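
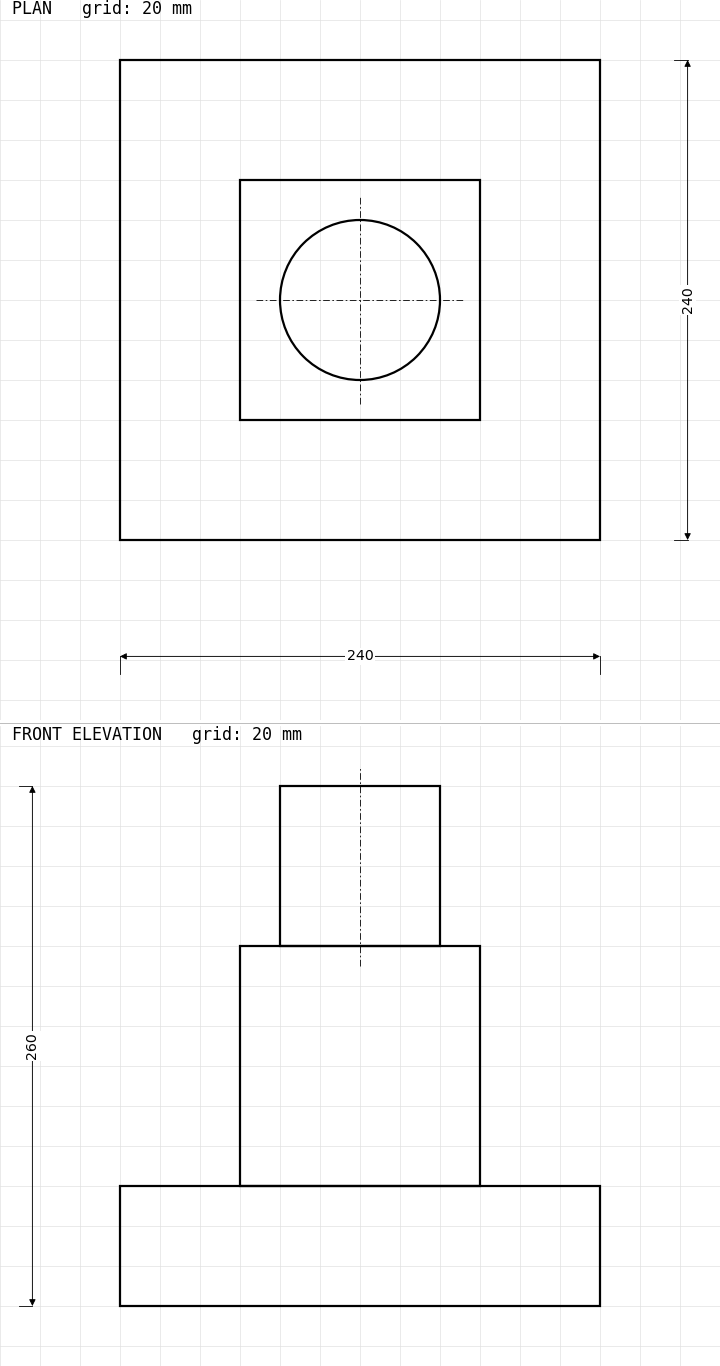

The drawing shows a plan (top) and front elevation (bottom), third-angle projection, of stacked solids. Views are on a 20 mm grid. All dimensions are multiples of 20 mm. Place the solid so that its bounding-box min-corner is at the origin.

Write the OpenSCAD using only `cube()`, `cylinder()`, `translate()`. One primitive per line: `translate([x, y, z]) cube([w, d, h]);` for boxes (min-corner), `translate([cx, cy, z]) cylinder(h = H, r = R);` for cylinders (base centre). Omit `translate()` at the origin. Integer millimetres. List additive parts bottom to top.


cube([240, 240, 60]);
translate([60, 60, 60]) cube([120, 120, 120]);
translate([120, 120, 180]) cylinder(h = 80, r = 40);


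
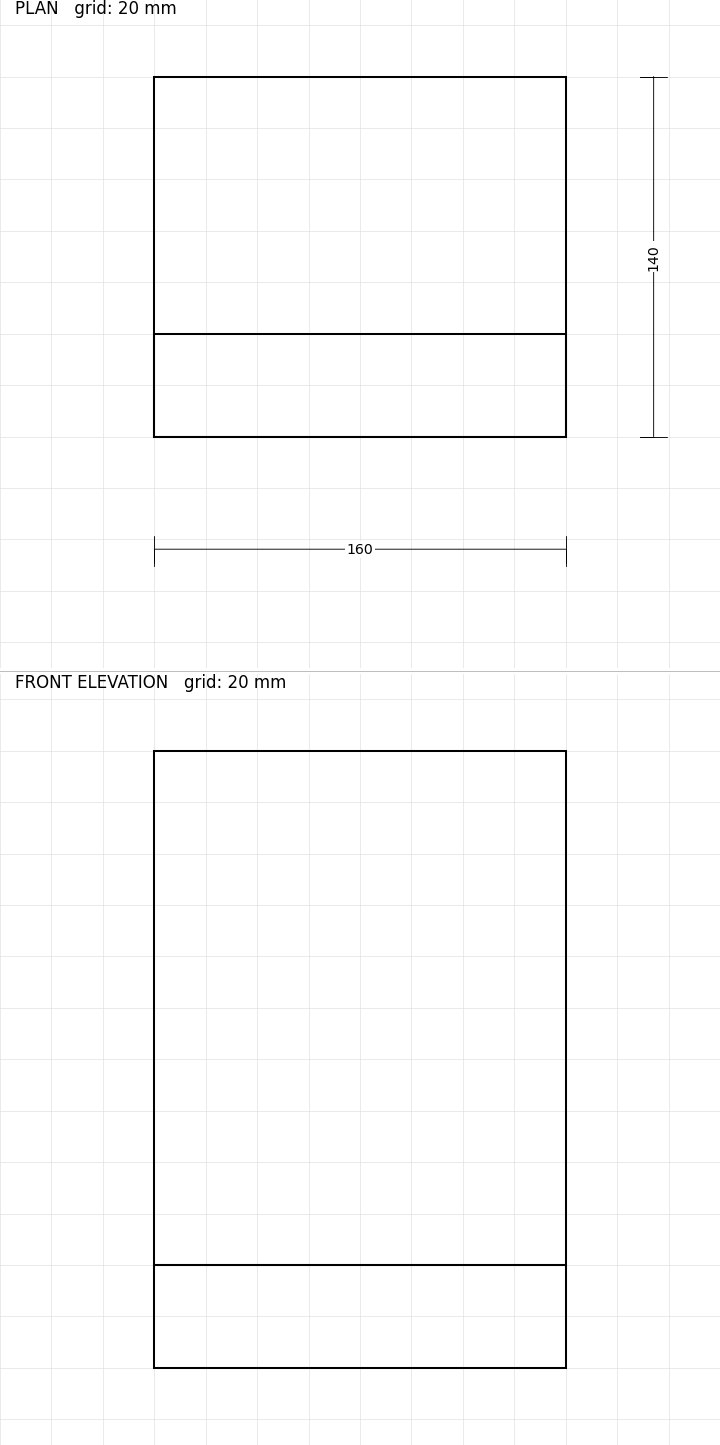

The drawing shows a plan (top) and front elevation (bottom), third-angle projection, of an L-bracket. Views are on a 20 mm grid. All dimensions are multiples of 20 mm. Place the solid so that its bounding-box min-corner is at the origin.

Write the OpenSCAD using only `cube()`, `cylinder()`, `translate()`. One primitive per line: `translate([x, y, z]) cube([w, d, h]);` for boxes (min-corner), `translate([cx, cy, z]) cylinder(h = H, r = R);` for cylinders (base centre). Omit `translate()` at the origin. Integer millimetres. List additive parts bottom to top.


cube([160, 140, 40]);
translate([0, 0, 40]) cube([160, 40, 200]);


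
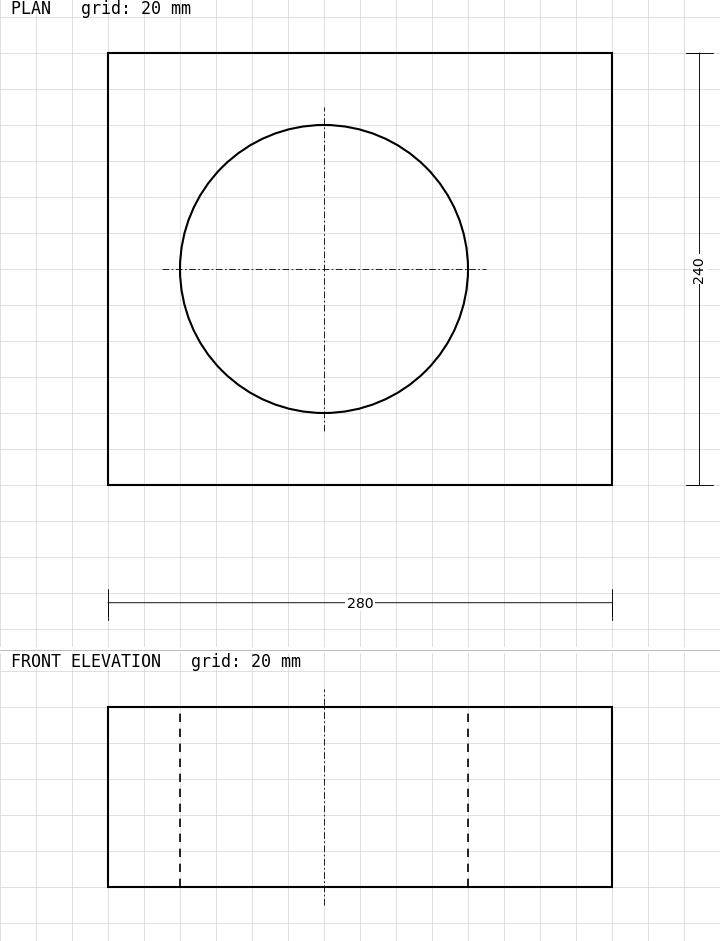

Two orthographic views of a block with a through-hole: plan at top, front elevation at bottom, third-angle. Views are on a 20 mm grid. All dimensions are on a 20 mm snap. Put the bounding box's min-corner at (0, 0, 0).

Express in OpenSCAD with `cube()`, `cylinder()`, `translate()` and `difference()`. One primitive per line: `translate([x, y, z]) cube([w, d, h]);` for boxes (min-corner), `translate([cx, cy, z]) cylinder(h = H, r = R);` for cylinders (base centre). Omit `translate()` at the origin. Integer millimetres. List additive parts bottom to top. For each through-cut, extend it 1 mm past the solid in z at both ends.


difference() {
  cube([280, 240, 100]);
  translate([120, 120, -1]) cylinder(h = 102, r = 80);
}


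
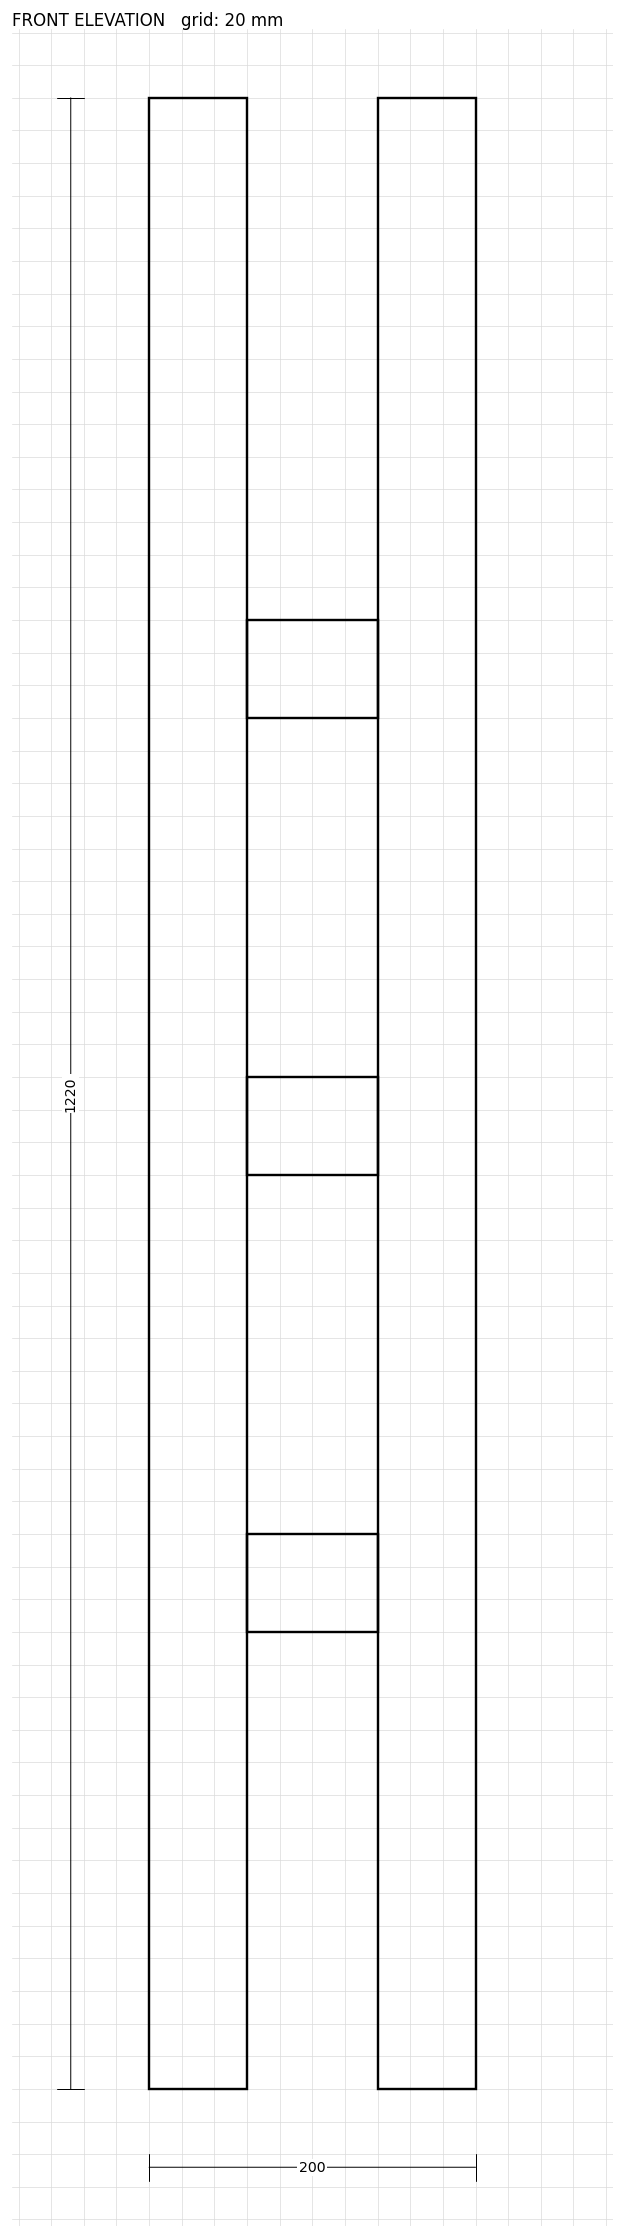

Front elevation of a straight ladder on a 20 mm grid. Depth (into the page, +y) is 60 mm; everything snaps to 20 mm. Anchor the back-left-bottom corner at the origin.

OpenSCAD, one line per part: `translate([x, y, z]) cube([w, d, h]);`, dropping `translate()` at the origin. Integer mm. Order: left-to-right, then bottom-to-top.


cube([60, 60, 1220]);
translate([60, 0, 280]) cube([80, 60, 60]);
translate([60, 0, 560]) cube([80, 60, 60]);
translate([60, 0, 840]) cube([80, 60, 60]);
translate([140, 0, 0]) cube([60, 60, 1220]);


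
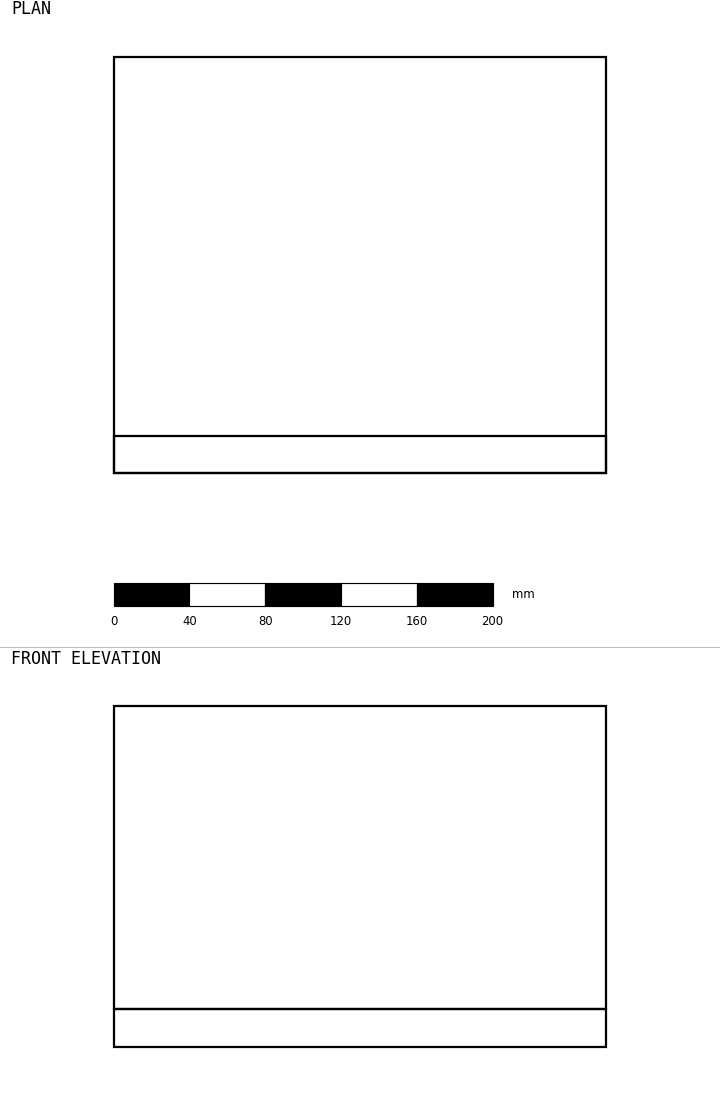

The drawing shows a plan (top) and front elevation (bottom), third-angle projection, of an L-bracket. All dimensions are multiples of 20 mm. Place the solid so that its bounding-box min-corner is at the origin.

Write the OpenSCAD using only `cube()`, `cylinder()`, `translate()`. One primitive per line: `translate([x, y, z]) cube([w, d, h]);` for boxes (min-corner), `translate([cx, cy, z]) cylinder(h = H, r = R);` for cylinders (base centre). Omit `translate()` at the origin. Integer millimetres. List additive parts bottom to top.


cube([260, 220, 20]);
translate([0, 0, 20]) cube([260, 20, 160]);


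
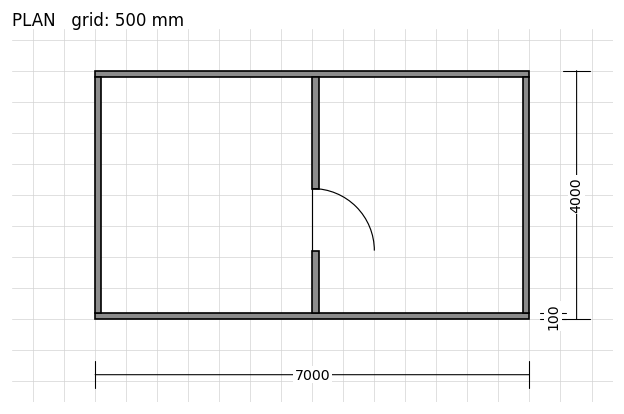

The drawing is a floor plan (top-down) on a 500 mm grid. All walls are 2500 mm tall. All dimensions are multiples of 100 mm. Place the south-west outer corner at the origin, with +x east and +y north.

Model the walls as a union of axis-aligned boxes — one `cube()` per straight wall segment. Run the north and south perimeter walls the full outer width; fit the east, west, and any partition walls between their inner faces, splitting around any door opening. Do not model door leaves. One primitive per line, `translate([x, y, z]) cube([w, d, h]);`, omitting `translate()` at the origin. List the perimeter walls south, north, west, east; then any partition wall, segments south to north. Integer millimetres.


cube([7000, 100, 2500]);
translate([0, 3900, 0]) cube([7000, 100, 2500]);
translate([0, 100, 0]) cube([100, 3800, 2500]);
translate([6900, 100, 0]) cube([100, 3800, 2500]);
translate([3500, 100, 0]) cube([100, 1000, 2500]);
translate([3500, 2100, 0]) cube([100, 1800, 2500]);


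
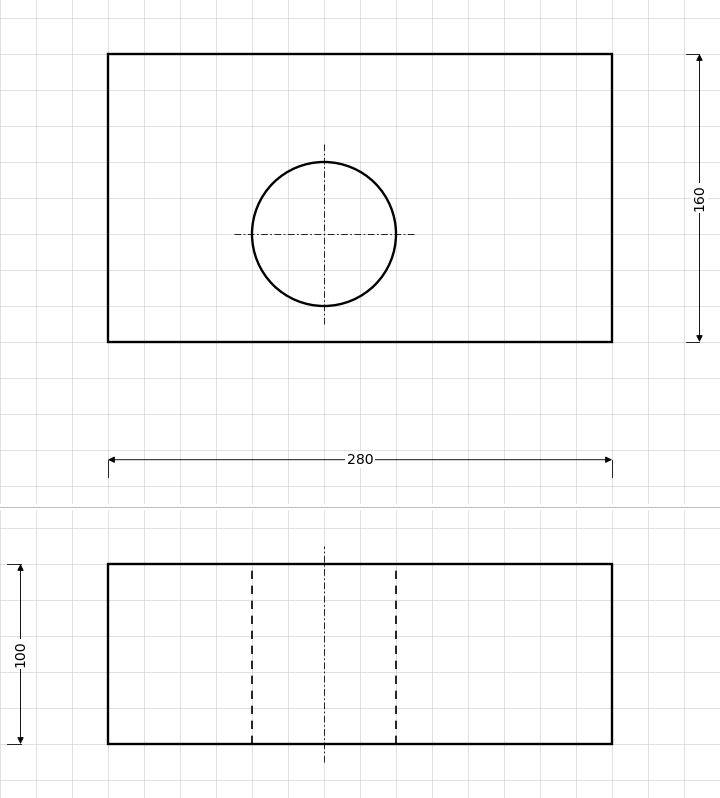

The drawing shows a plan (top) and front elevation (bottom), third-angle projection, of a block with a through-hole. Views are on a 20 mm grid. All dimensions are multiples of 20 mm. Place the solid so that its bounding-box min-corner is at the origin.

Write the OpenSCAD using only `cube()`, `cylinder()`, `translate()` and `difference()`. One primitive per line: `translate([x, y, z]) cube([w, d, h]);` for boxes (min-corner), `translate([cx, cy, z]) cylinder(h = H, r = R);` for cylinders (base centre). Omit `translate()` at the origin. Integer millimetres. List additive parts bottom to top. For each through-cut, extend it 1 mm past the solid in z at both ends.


difference() {
  cube([280, 160, 100]);
  translate([120, 60, -1]) cylinder(h = 102, r = 40);
}


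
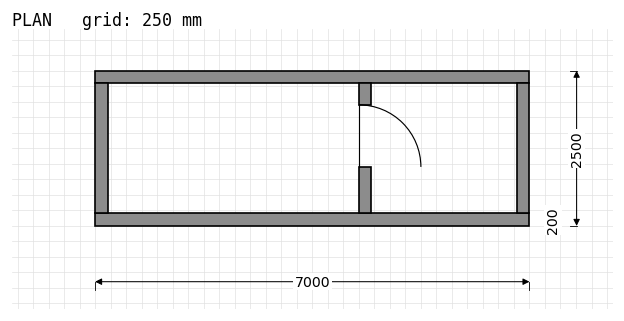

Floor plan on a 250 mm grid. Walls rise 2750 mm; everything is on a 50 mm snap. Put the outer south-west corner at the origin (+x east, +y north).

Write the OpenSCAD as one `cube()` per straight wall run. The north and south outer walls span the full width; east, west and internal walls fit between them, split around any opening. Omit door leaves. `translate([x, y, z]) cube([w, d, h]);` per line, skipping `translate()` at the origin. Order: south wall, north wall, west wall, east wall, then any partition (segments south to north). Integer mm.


cube([7000, 200, 2750]);
translate([0, 2300, 0]) cube([7000, 200, 2750]);
translate([0, 200, 0]) cube([200, 2100, 2750]);
translate([6800, 200, 0]) cube([200, 2100, 2750]);
translate([4250, 200, 0]) cube([200, 750, 2750]);
translate([4250, 1950, 0]) cube([200, 350, 2750]);


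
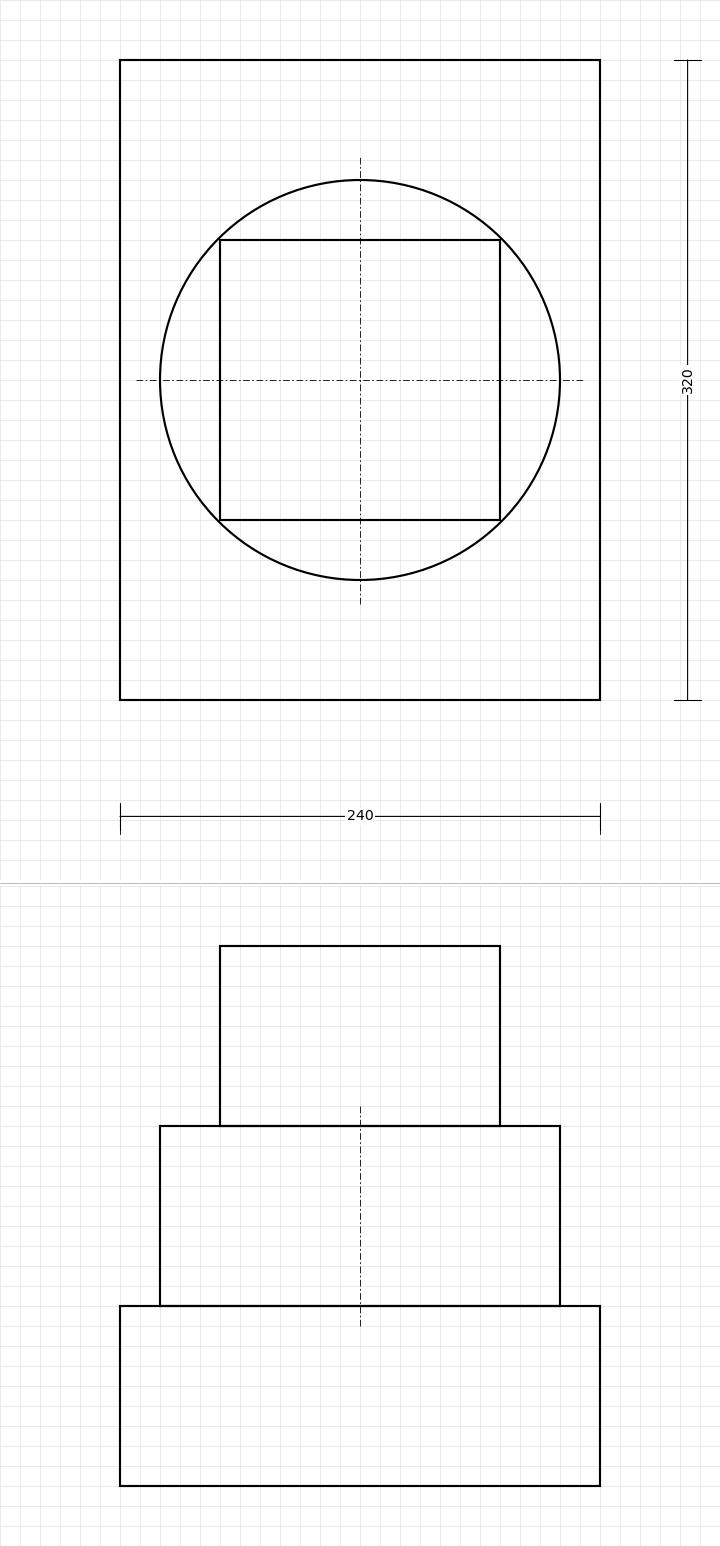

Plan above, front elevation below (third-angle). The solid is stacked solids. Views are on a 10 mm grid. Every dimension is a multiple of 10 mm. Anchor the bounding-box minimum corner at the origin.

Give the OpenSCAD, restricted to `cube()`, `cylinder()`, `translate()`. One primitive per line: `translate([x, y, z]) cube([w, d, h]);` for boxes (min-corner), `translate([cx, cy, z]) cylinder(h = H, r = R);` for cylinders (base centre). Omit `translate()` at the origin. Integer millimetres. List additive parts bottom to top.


cube([240, 320, 90]);
translate([120, 160, 90]) cylinder(h = 90, r = 100);
translate([50, 90, 180]) cube([140, 140, 90]);


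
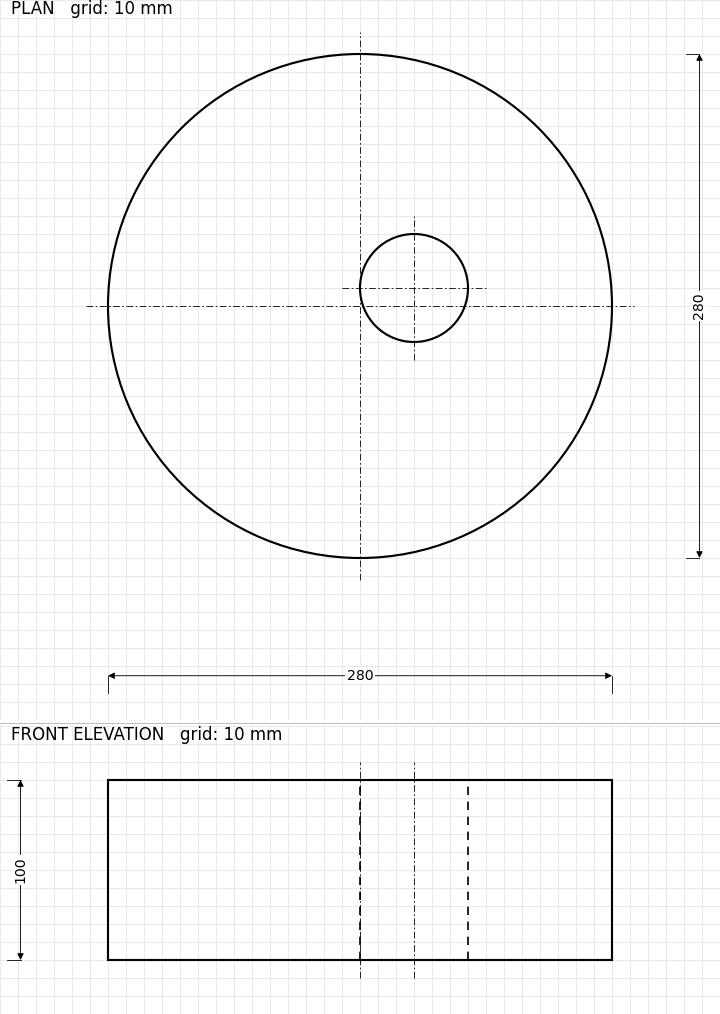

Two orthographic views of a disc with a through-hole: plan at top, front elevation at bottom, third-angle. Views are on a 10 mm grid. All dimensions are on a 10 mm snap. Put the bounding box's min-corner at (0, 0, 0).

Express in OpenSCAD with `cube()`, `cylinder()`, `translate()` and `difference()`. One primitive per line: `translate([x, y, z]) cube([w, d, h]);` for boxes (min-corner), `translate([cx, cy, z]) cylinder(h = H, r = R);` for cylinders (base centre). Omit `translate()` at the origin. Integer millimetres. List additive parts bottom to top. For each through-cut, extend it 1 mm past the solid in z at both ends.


difference() {
  translate([140, 140, 0]) cylinder(h = 100, r = 140);
  translate([170, 150, -1]) cylinder(h = 102, r = 30);
}


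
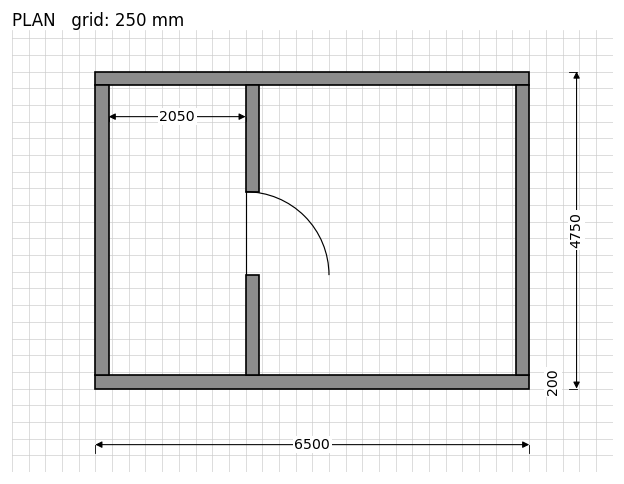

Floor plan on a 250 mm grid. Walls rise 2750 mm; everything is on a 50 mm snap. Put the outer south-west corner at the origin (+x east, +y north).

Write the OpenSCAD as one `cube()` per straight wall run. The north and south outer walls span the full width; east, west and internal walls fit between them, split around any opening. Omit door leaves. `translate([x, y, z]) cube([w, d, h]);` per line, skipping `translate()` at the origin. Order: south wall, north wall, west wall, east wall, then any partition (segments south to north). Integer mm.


cube([6500, 200, 2750]);
translate([0, 4550, 0]) cube([6500, 200, 2750]);
translate([0, 200, 0]) cube([200, 4350, 2750]);
translate([6300, 200, 0]) cube([200, 4350, 2750]);
translate([2250, 200, 0]) cube([200, 1500, 2750]);
translate([2250, 2950, 0]) cube([200, 1600, 2750]);


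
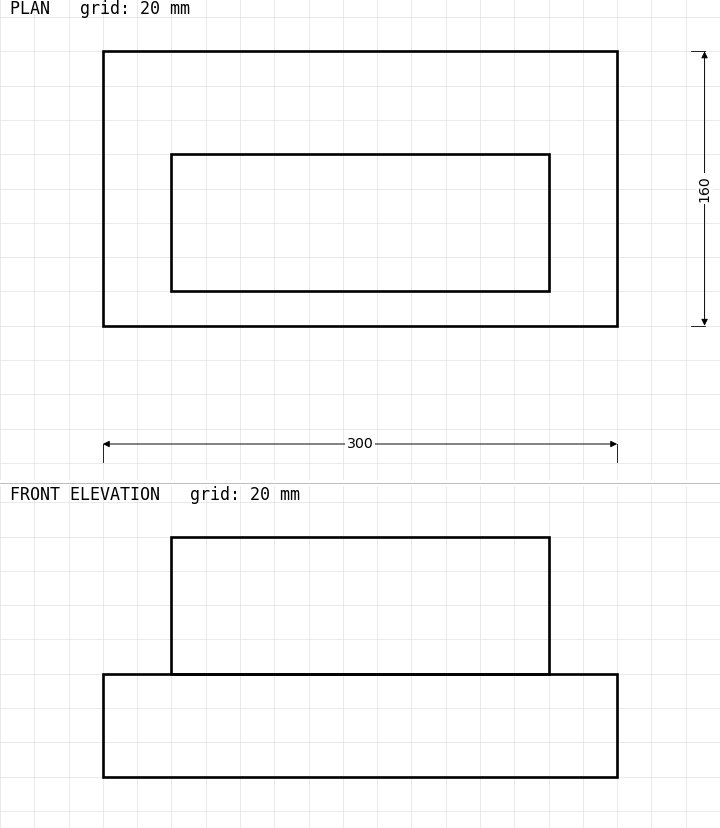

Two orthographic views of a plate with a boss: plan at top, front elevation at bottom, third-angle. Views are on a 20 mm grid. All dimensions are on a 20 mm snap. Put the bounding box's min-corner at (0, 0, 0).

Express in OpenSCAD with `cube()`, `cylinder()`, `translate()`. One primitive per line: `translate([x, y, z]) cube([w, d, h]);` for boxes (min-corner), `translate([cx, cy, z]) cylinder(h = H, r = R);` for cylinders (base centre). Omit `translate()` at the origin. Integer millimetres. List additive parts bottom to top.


cube([300, 160, 60]);
translate([40, 20, 60]) cube([220, 80, 80]);


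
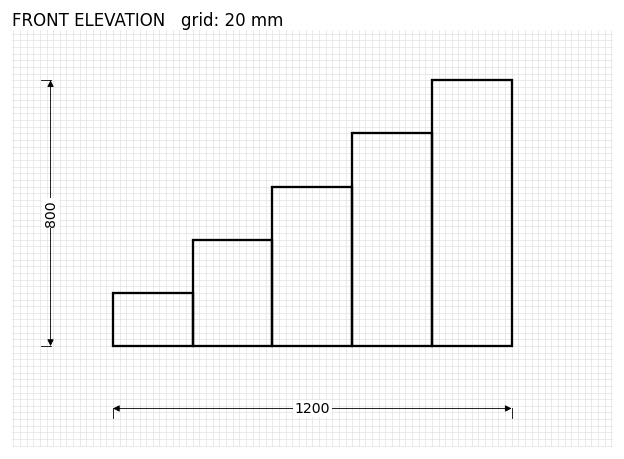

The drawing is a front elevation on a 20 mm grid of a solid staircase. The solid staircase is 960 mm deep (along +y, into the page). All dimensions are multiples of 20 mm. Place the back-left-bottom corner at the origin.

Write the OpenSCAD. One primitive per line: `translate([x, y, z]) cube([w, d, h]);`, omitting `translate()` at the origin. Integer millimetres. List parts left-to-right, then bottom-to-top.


cube([240, 960, 160]);
translate([240, 0, 0]) cube([240, 960, 320]);
translate([480, 0, 0]) cube([240, 960, 480]);
translate([720, 0, 0]) cube([240, 960, 640]);
translate([960, 0, 0]) cube([240, 960, 800]);


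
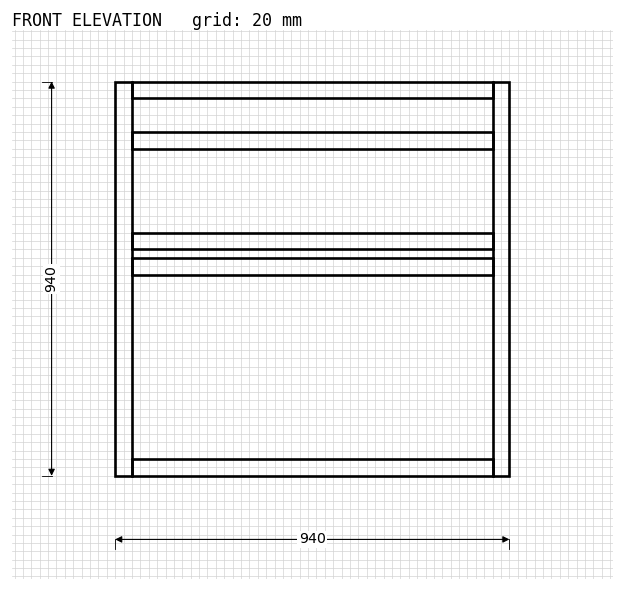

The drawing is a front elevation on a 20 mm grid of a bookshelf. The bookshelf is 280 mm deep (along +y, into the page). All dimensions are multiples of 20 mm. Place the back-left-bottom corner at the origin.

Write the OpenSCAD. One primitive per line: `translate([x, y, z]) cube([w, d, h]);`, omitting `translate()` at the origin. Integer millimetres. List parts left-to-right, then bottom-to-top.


cube([40, 280, 940]);
translate([40, 0, 0]) cube([860, 280, 40]);
translate([40, 0, 480]) cube([860, 280, 40]);
translate([40, 0, 540]) cube([860, 280, 40]);
translate([40, 0, 780]) cube([860, 280, 40]);
translate([40, 0, 900]) cube([860, 280, 40]);
translate([900, 0, 0]) cube([40, 280, 940]);


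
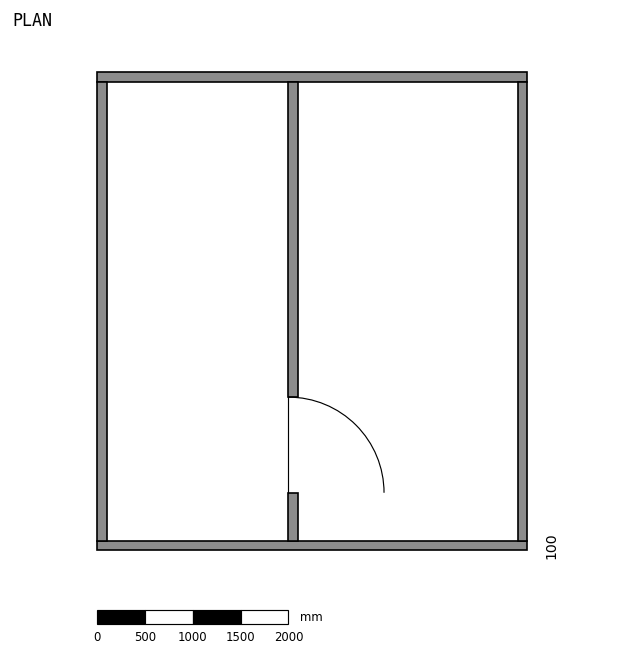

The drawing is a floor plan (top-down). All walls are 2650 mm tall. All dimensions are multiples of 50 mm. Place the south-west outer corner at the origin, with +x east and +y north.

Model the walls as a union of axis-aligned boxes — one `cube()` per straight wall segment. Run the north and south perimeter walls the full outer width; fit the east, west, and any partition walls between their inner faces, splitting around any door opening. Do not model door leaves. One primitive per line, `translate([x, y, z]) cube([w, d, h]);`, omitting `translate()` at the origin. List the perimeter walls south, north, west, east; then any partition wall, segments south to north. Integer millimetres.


cube([4500, 100, 2650]);
translate([0, 4900, 0]) cube([4500, 100, 2650]);
translate([0, 100, 0]) cube([100, 4800, 2650]);
translate([4400, 100, 0]) cube([100, 4800, 2650]);
translate([2000, 100, 0]) cube([100, 500, 2650]);
translate([2000, 1600, 0]) cube([100, 3300, 2650]);


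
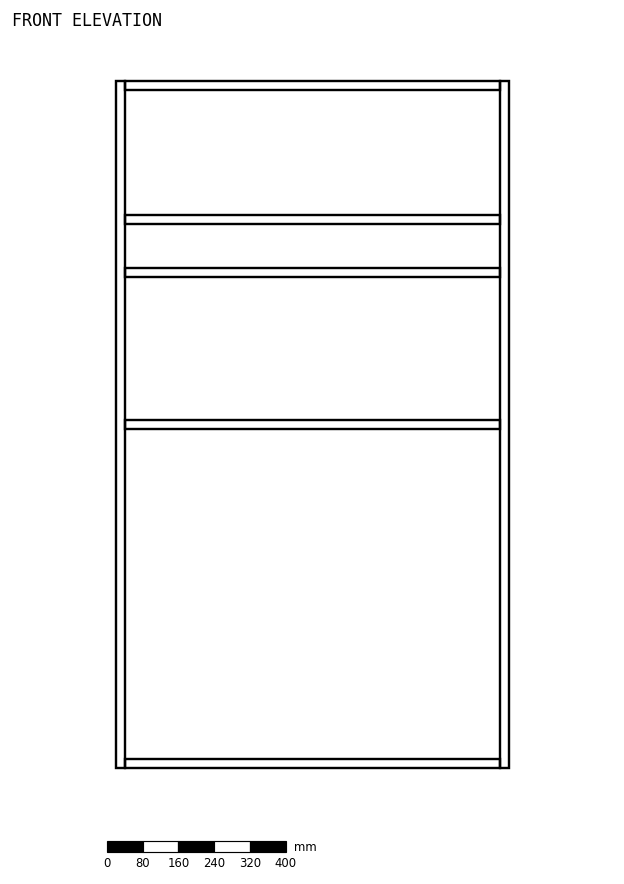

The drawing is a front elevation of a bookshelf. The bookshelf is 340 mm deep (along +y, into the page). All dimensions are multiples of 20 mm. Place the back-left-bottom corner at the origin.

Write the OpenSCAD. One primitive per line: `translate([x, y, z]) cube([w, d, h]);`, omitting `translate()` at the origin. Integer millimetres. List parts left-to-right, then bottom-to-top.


cube([20, 340, 1540]);
translate([20, 0, 0]) cube([840, 340, 20]);
translate([20, 0, 760]) cube([840, 340, 20]);
translate([20, 0, 1100]) cube([840, 340, 20]);
translate([20, 0, 1220]) cube([840, 340, 20]);
translate([20, 0, 1520]) cube([840, 340, 20]);
translate([860, 0, 0]) cube([20, 340, 1540]);


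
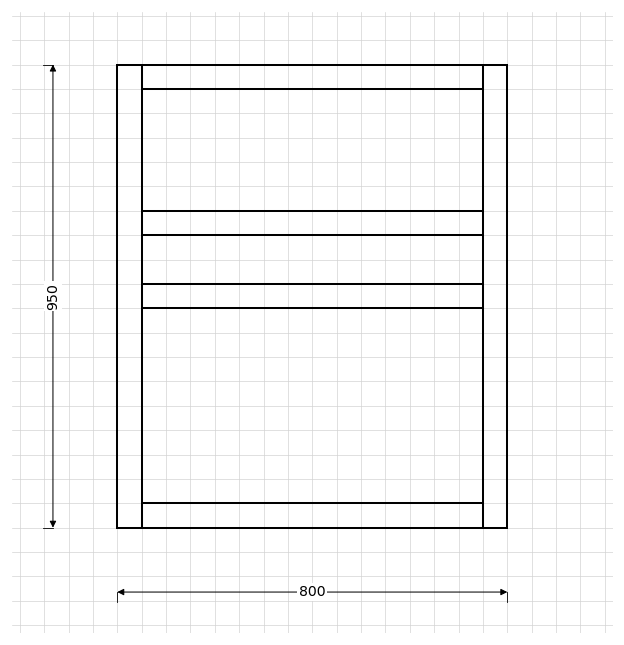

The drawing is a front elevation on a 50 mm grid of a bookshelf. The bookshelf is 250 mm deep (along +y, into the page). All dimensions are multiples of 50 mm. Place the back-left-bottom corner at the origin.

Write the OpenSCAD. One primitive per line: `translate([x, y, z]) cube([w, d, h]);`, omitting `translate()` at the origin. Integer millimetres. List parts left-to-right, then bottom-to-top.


cube([50, 250, 950]);
translate([50, 0, 0]) cube([700, 250, 50]);
translate([50, 0, 450]) cube([700, 250, 50]);
translate([50, 0, 600]) cube([700, 250, 50]);
translate([50, 0, 900]) cube([700, 250, 50]);
translate([750, 0, 0]) cube([50, 250, 950]);


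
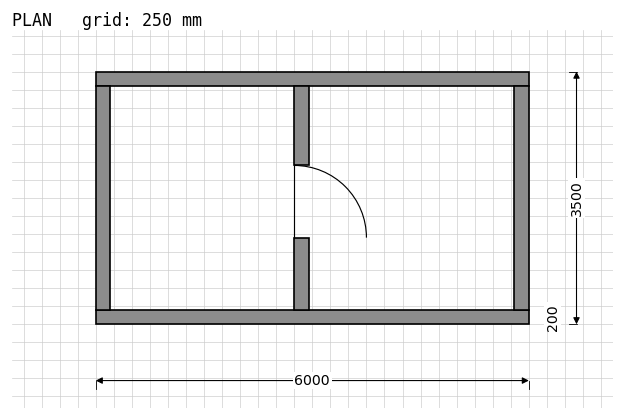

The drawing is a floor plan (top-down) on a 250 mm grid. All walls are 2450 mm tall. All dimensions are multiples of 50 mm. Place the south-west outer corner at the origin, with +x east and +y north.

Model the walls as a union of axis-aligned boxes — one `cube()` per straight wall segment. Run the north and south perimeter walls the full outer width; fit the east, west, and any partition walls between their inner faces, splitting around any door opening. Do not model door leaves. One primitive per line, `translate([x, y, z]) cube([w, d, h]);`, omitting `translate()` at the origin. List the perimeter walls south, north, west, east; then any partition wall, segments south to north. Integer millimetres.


cube([6000, 200, 2450]);
translate([0, 3300, 0]) cube([6000, 200, 2450]);
translate([0, 200, 0]) cube([200, 3100, 2450]);
translate([5800, 200, 0]) cube([200, 3100, 2450]);
translate([2750, 200, 0]) cube([200, 1000, 2450]);
translate([2750, 2200, 0]) cube([200, 1100, 2450]);


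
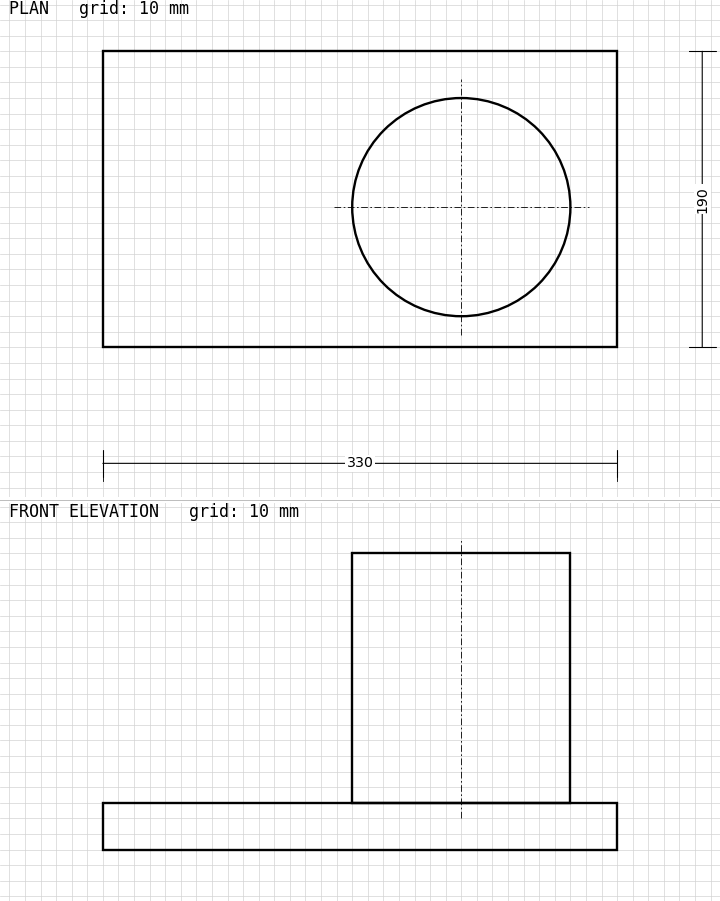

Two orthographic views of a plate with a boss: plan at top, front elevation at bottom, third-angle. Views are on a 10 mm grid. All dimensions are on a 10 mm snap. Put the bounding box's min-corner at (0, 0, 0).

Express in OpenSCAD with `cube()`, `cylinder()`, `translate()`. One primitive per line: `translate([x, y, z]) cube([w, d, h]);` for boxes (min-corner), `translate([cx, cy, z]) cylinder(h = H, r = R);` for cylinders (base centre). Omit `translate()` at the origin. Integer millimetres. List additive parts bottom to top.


cube([330, 190, 30]);
translate([230, 90, 30]) cylinder(h = 160, r = 70);


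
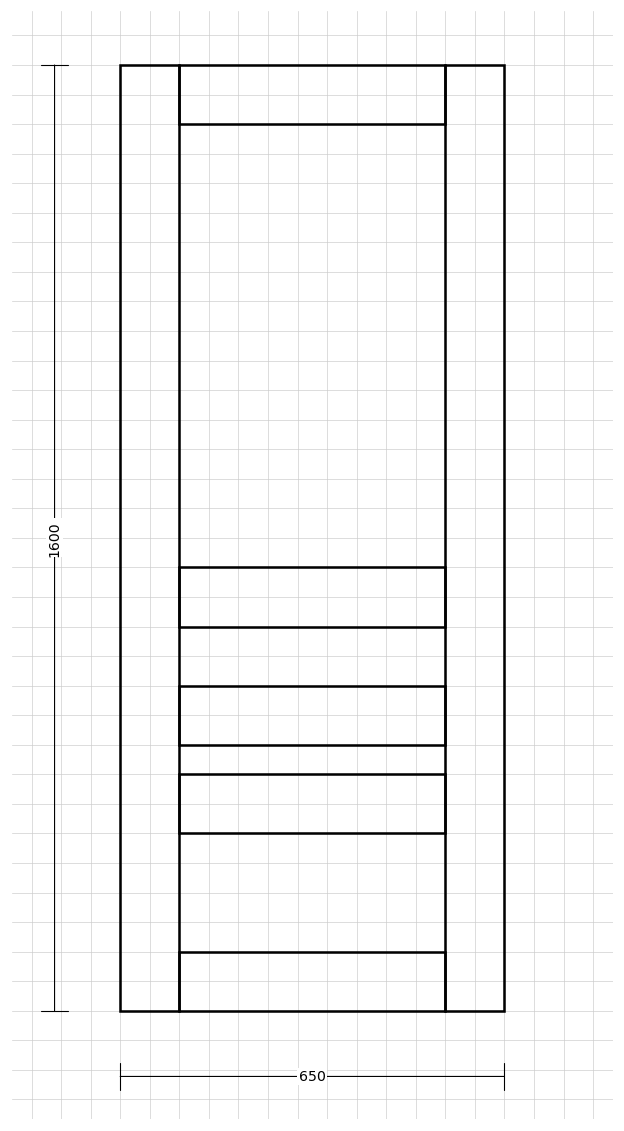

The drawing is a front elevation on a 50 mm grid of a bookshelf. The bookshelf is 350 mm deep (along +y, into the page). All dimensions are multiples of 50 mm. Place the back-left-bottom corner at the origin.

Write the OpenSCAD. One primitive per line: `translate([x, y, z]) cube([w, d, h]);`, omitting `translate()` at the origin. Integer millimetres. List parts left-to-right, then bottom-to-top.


cube([100, 350, 1600]);
translate([100, 0, 0]) cube([450, 350, 100]);
translate([100, 0, 300]) cube([450, 350, 100]);
translate([100, 0, 450]) cube([450, 350, 100]);
translate([100, 0, 650]) cube([450, 350, 100]);
translate([100, 0, 1500]) cube([450, 350, 100]);
translate([550, 0, 0]) cube([100, 350, 1600]);


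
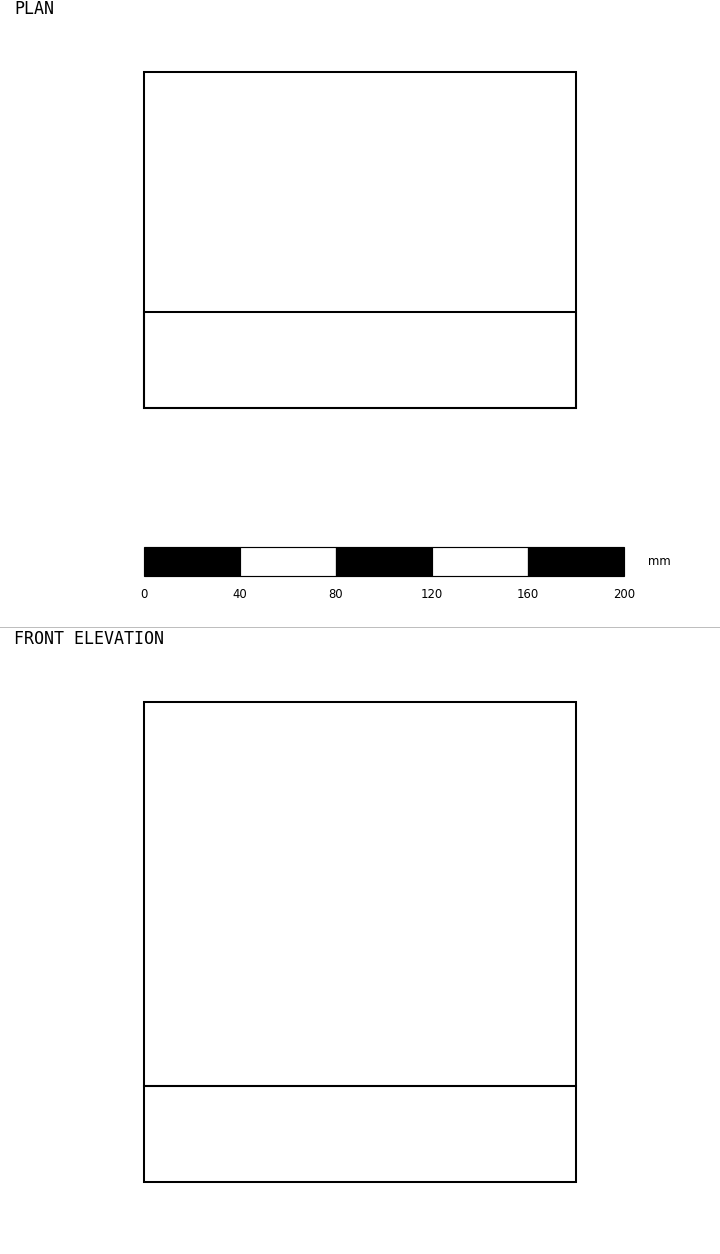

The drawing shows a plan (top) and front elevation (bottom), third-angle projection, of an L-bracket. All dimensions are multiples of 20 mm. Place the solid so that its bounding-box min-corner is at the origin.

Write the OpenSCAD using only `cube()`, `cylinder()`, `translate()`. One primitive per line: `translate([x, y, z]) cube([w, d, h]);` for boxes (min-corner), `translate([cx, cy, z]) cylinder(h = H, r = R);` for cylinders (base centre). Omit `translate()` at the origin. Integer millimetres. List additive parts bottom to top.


cube([180, 140, 40]);
translate([0, 0, 40]) cube([180, 40, 160]);


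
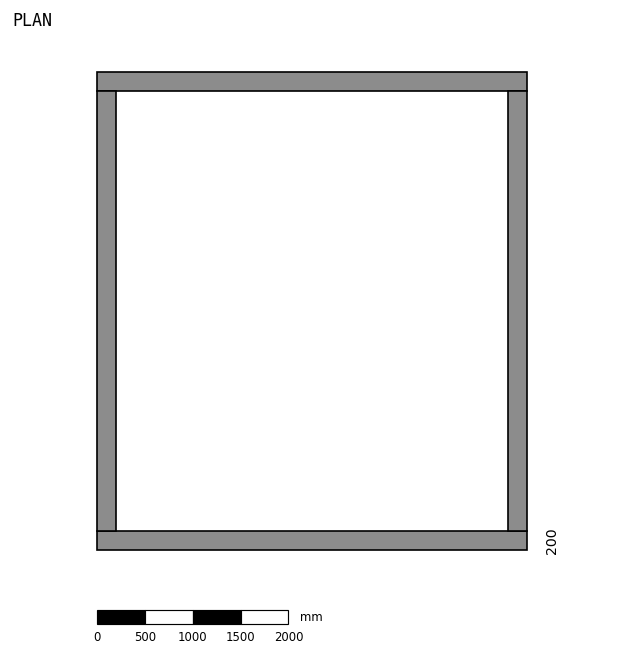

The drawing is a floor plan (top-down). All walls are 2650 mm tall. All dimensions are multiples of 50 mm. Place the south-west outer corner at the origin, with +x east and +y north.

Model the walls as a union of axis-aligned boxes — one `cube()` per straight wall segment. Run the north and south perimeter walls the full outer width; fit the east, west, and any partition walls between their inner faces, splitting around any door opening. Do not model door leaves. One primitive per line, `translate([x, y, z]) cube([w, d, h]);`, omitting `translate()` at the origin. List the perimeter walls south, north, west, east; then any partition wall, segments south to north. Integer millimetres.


cube([4500, 200, 2650]);
translate([0, 4800, 0]) cube([4500, 200, 2650]);
translate([0, 200, 0]) cube([200, 4600, 2650]);
translate([4300, 200, 0]) cube([200, 4600, 2650]);


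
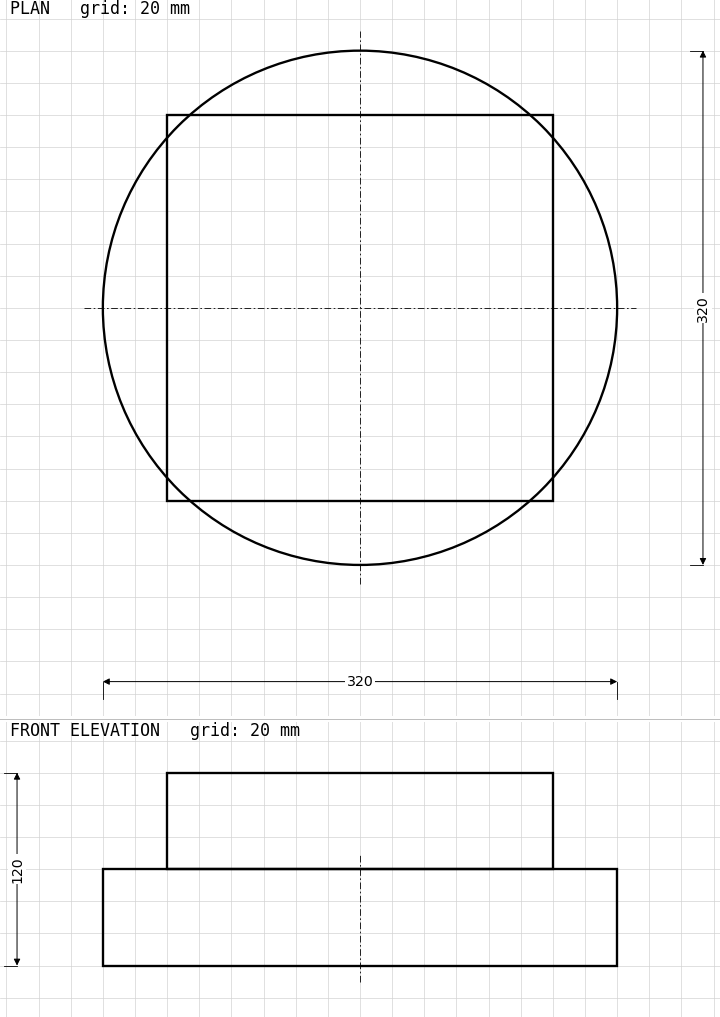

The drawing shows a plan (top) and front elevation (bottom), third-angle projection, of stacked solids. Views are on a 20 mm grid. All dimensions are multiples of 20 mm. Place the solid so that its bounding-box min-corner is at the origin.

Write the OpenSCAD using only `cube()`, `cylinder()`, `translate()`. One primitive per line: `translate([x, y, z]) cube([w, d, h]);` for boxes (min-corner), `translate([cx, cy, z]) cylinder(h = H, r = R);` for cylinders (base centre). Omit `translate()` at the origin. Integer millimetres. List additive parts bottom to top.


translate([160, 160, 0]) cylinder(h = 60, r = 160);
translate([40, 40, 60]) cube([240, 240, 60]);


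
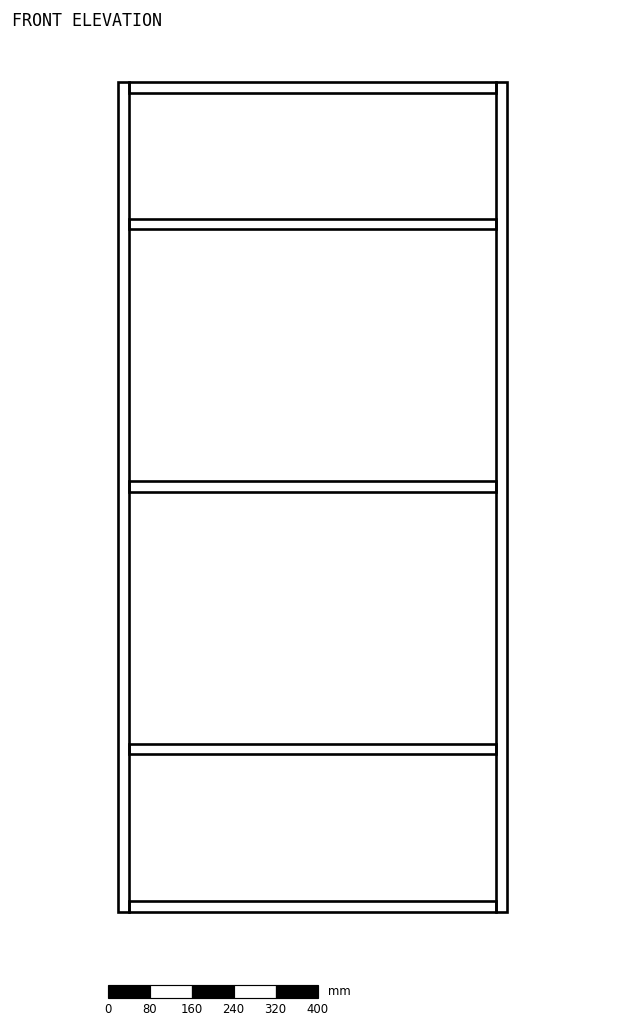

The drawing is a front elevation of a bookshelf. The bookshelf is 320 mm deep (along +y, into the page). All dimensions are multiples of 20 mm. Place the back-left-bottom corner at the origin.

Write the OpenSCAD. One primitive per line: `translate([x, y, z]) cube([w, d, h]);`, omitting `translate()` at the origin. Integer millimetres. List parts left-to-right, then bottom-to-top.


cube([20, 320, 1580]);
translate([20, 0, 0]) cube([700, 320, 20]);
translate([20, 0, 300]) cube([700, 320, 20]);
translate([20, 0, 800]) cube([700, 320, 20]);
translate([20, 0, 1300]) cube([700, 320, 20]);
translate([20, 0, 1560]) cube([700, 320, 20]);
translate([720, 0, 0]) cube([20, 320, 1580]);


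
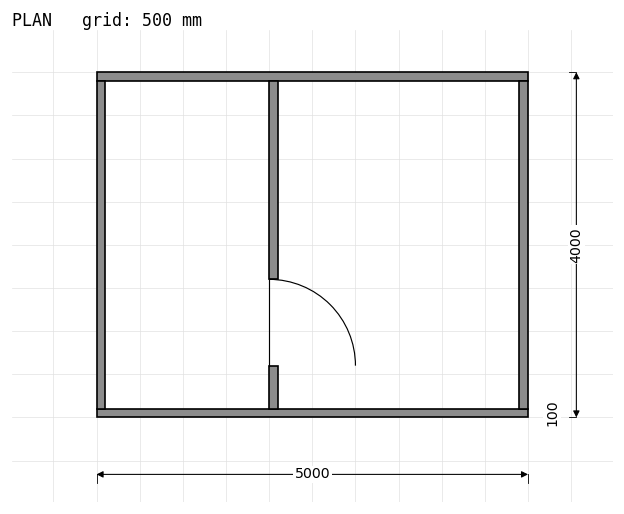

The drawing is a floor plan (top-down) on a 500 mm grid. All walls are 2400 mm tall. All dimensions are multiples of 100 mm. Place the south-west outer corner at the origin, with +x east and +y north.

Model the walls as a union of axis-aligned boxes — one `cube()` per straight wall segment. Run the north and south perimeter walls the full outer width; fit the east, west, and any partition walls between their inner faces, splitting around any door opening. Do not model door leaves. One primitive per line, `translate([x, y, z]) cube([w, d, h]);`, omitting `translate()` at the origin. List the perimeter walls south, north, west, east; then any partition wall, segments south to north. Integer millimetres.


cube([5000, 100, 2400]);
translate([0, 3900, 0]) cube([5000, 100, 2400]);
translate([0, 100, 0]) cube([100, 3800, 2400]);
translate([4900, 100, 0]) cube([100, 3800, 2400]);
translate([2000, 100, 0]) cube([100, 500, 2400]);
translate([2000, 1600, 0]) cube([100, 2300, 2400]);


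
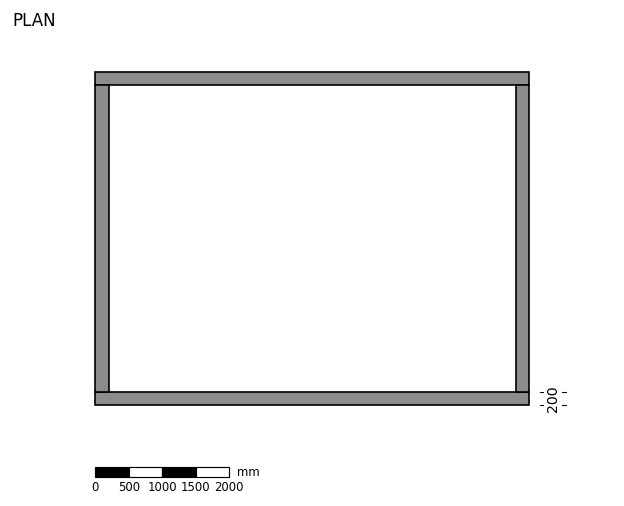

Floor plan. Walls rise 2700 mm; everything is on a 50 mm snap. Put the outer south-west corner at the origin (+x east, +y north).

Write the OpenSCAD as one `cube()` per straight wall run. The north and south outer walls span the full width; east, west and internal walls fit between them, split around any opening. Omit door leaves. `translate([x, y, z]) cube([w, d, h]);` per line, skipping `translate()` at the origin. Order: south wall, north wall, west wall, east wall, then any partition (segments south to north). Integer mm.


cube([6500, 200, 2700]);
translate([0, 4800, 0]) cube([6500, 200, 2700]);
translate([0, 200, 0]) cube([200, 4600, 2700]);
translate([6300, 200, 0]) cube([200, 4600, 2700]);


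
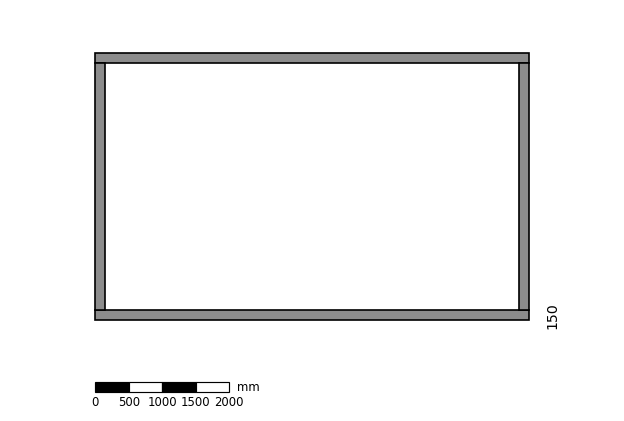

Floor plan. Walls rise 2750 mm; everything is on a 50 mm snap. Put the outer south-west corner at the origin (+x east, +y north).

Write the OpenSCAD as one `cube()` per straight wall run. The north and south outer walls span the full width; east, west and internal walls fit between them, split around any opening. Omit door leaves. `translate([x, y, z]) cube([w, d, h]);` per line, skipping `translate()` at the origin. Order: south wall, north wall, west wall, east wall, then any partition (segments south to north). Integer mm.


cube([6500, 150, 2750]);
translate([0, 3850, 0]) cube([6500, 150, 2750]);
translate([0, 150, 0]) cube([150, 3700, 2750]);
translate([6350, 150, 0]) cube([150, 3700, 2750]);


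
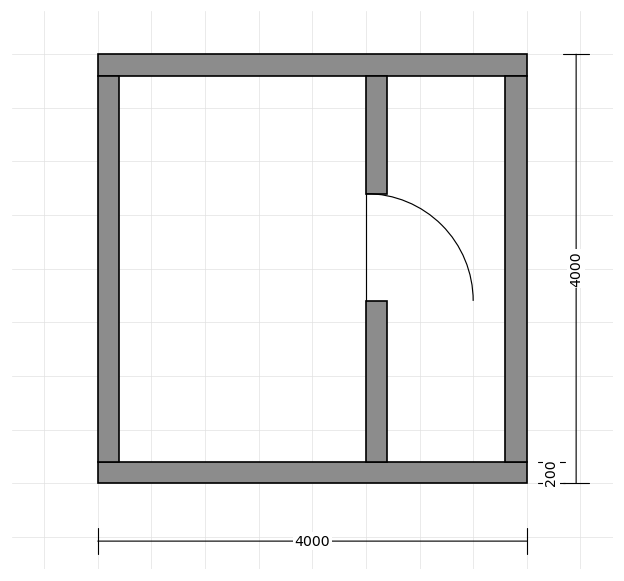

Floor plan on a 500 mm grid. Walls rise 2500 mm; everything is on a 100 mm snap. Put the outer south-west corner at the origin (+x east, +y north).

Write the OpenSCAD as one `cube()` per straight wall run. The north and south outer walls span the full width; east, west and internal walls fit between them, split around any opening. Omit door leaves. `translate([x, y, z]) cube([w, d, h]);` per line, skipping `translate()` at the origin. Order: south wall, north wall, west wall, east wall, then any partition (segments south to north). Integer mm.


cube([4000, 200, 2500]);
translate([0, 3800, 0]) cube([4000, 200, 2500]);
translate([0, 200, 0]) cube([200, 3600, 2500]);
translate([3800, 200, 0]) cube([200, 3600, 2500]);
translate([2500, 200, 0]) cube([200, 1500, 2500]);
translate([2500, 2700, 0]) cube([200, 1100, 2500]);


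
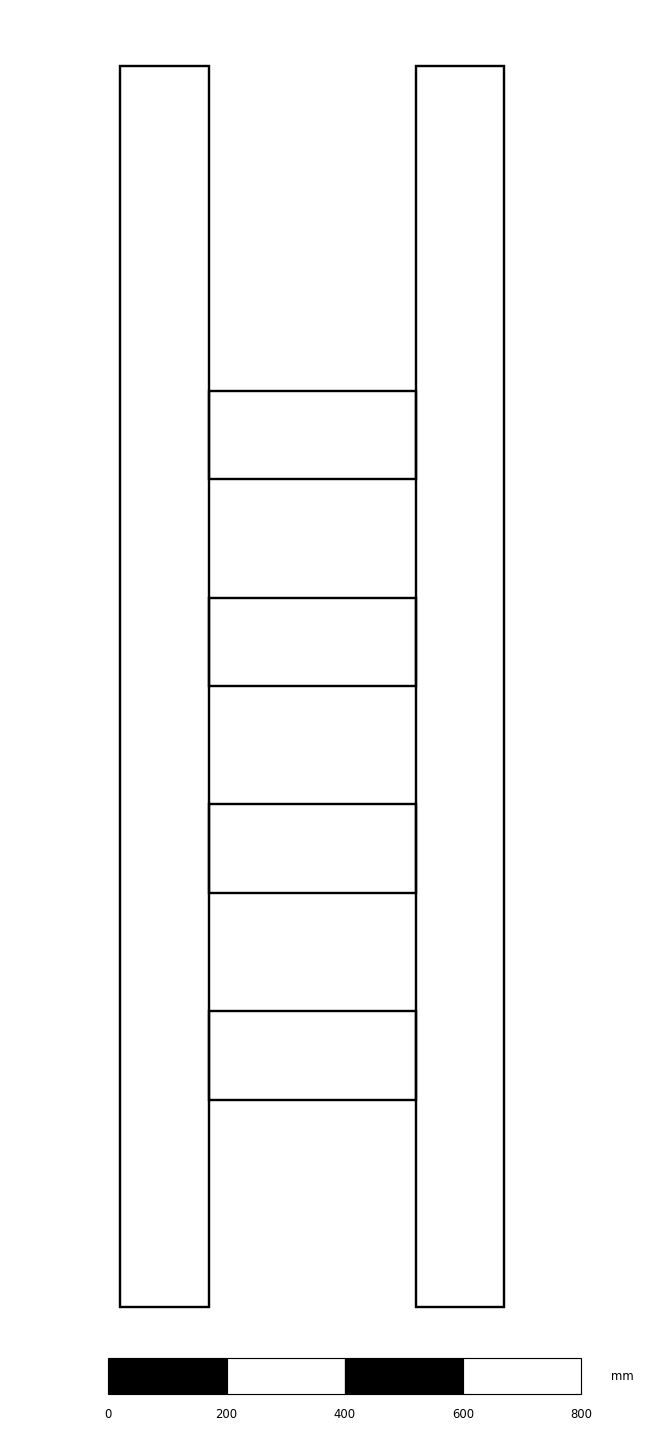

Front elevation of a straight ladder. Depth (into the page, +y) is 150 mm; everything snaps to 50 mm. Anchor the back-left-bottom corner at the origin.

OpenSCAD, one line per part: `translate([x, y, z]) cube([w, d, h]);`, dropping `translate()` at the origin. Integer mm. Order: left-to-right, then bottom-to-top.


cube([150, 150, 2100]);
translate([150, 0, 350]) cube([350, 150, 150]);
translate([150, 0, 700]) cube([350, 150, 150]);
translate([150, 0, 1050]) cube([350, 150, 150]);
translate([150, 0, 1400]) cube([350, 150, 150]);
translate([500, 0, 0]) cube([150, 150, 2100]);


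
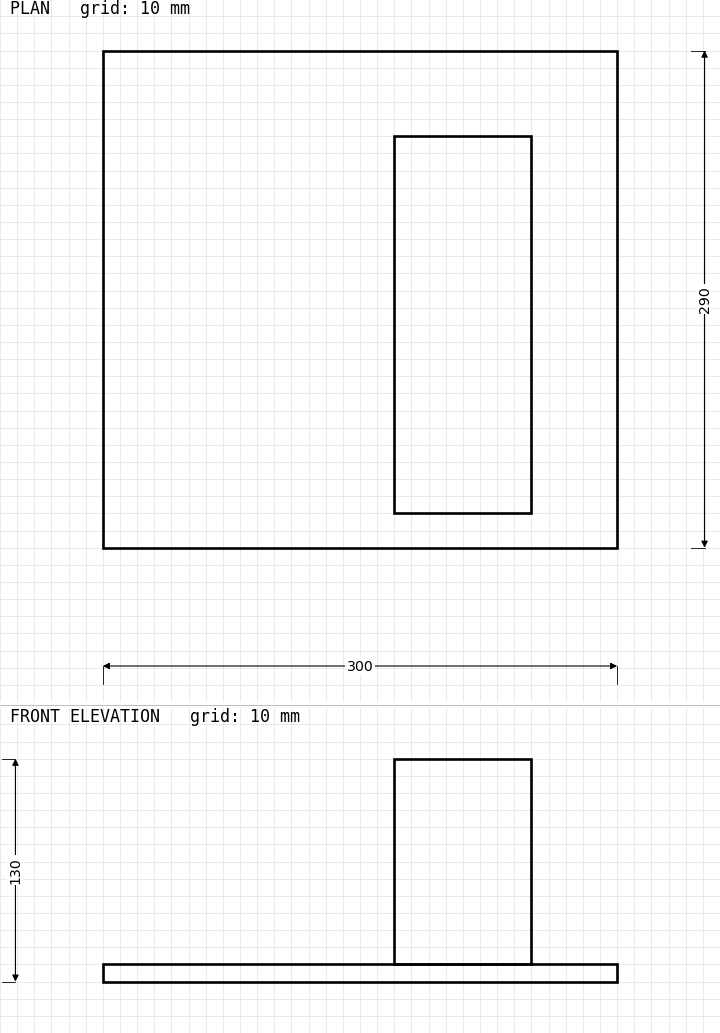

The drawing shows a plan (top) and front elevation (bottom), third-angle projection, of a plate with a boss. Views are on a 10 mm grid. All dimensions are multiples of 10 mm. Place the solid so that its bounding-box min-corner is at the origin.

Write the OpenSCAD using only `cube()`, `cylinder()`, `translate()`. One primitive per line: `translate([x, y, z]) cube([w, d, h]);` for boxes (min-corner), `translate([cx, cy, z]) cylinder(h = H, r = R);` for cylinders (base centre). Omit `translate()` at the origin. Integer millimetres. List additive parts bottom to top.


cube([300, 290, 10]);
translate([170, 20, 10]) cube([80, 220, 120]);


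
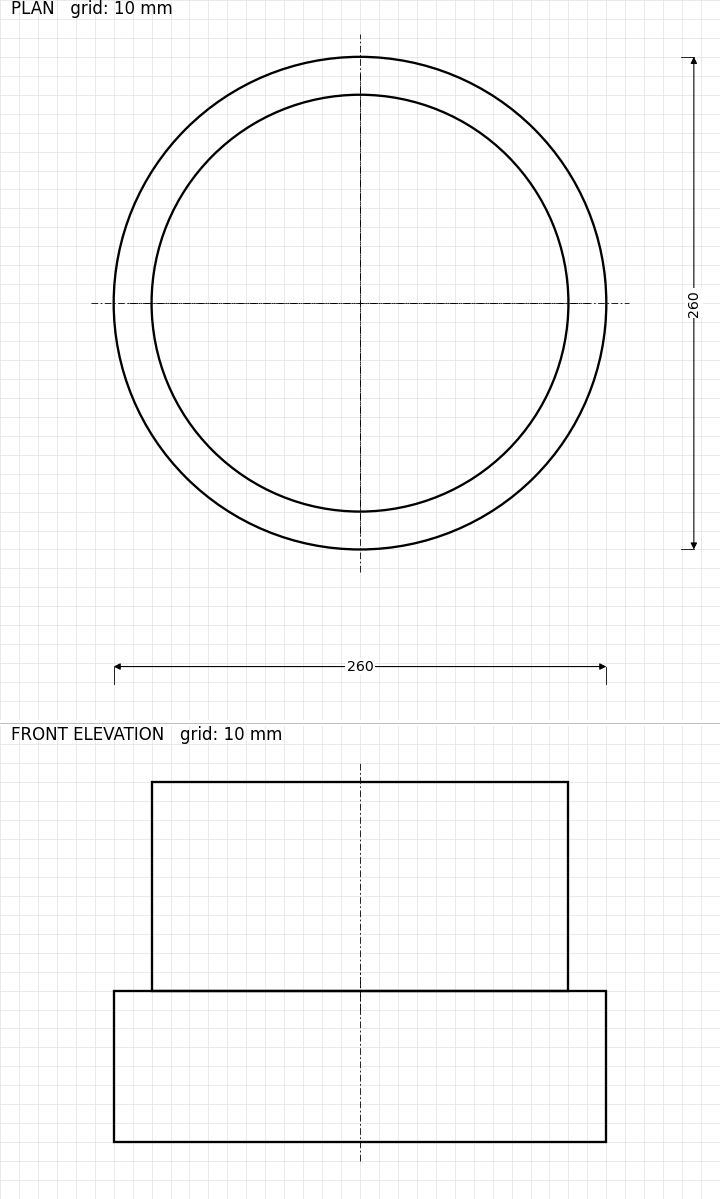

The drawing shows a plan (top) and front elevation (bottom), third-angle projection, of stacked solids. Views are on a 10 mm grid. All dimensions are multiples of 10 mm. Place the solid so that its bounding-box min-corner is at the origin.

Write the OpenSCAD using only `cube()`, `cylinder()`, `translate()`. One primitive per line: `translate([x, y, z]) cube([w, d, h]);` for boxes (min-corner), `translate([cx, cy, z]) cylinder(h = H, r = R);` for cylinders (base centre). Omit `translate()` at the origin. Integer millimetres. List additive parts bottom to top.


translate([130, 130, 0]) cylinder(h = 80, r = 130);
translate([130, 130, 80]) cylinder(h = 110, r = 110);


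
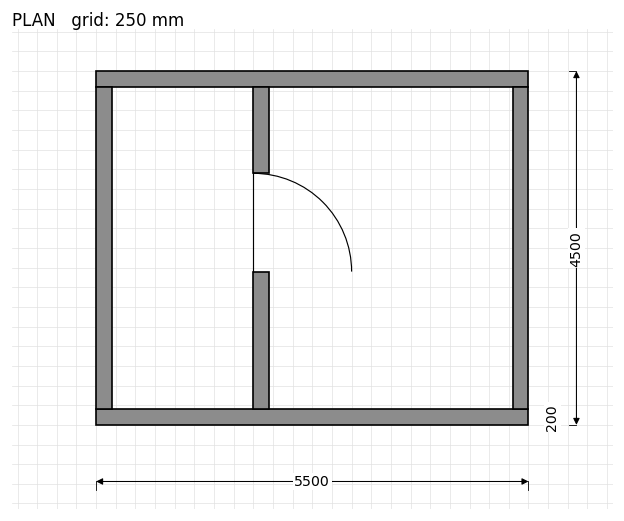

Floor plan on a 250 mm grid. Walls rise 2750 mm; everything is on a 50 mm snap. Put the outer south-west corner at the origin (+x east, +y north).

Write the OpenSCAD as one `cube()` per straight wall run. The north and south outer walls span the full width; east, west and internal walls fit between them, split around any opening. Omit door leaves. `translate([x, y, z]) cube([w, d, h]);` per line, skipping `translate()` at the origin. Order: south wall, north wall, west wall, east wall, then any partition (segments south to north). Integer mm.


cube([5500, 200, 2750]);
translate([0, 4300, 0]) cube([5500, 200, 2750]);
translate([0, 200, 0]) cube([200, 4100, 2750]);
translate([5300, 200, 0]) cube([200, 4100, 2750]);
translate([2000, 200, 0]) cube([200, 1750, 2750]);
translate([2000, 3200, 0]) cube([200, 1100, 2750]);


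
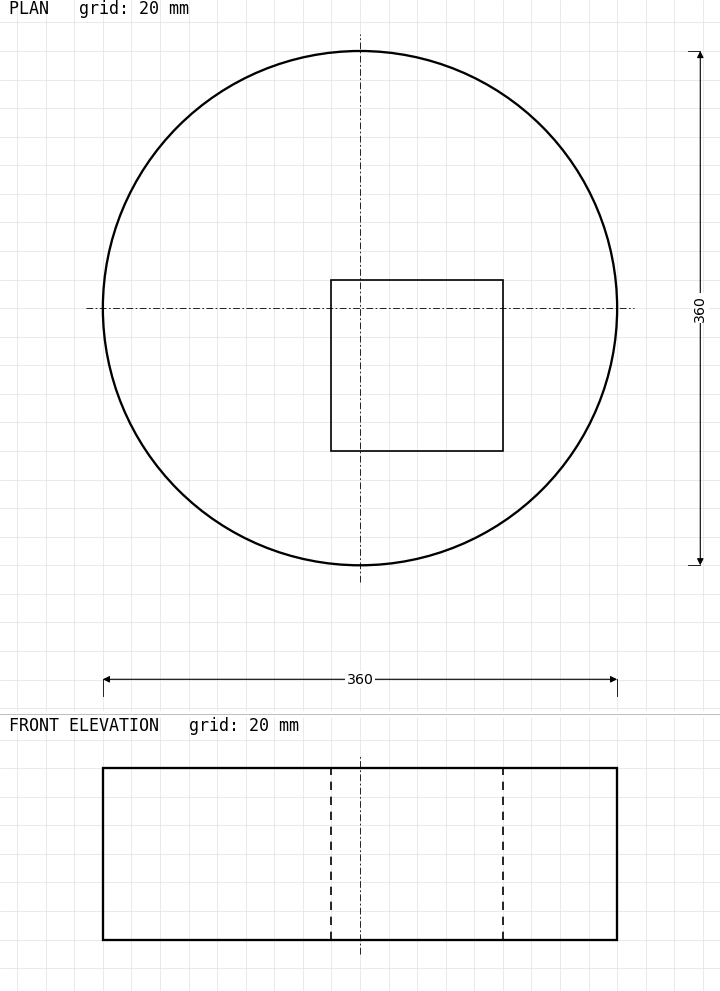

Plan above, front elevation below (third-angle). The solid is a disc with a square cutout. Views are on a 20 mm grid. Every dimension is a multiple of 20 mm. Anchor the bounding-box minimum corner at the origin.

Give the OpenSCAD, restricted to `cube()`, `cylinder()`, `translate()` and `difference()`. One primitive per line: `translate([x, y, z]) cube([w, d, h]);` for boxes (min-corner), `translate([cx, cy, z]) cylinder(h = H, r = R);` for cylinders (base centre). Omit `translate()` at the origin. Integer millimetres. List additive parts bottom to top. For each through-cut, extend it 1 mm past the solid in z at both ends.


difference() {
  translate([180, 180, 0]) cylinder(h = 120, r = 180);
  translate([160, 80, -1]) cube([120, 120, 122]);
}


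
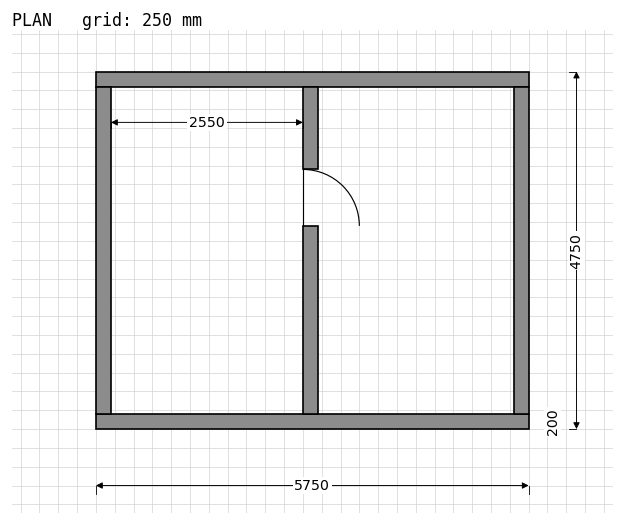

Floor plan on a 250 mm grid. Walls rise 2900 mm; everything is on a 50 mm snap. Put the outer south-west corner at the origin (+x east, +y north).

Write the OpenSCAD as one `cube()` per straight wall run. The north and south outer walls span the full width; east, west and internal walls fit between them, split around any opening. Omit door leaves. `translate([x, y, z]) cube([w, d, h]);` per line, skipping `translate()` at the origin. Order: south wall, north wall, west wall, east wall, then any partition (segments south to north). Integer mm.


cube([5750, 200, 2900]);
translate([0, 4550, 0]) cube([5750, 200, 2900]);
translate([0, 200, 0]) cube([200, 4350, 2900]);
translate([5550, 200, 0]) cube([200, 4350, 2900]);
translate([2750, 200, 0]) cube([200, 2500, 2900]);
translate([2750, 3450, 0]) cube([200, 1100, 2900]);


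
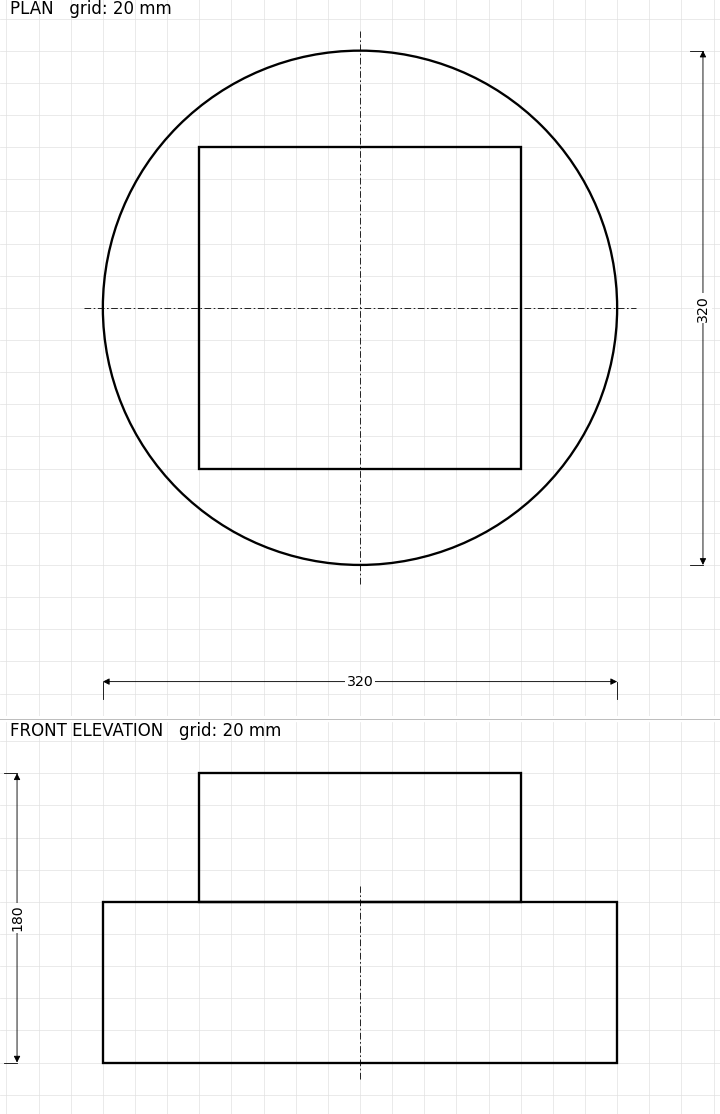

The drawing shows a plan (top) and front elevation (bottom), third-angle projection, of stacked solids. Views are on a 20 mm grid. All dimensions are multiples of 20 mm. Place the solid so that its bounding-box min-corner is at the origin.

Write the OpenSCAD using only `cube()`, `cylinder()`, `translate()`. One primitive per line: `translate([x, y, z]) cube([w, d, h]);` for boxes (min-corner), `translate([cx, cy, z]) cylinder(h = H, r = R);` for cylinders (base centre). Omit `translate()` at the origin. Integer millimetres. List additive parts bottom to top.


translate([160, 160, 0]) cylinder(h = 100, r = 160);
translate([60, 60, 100]) cube([200, 200, 80]);


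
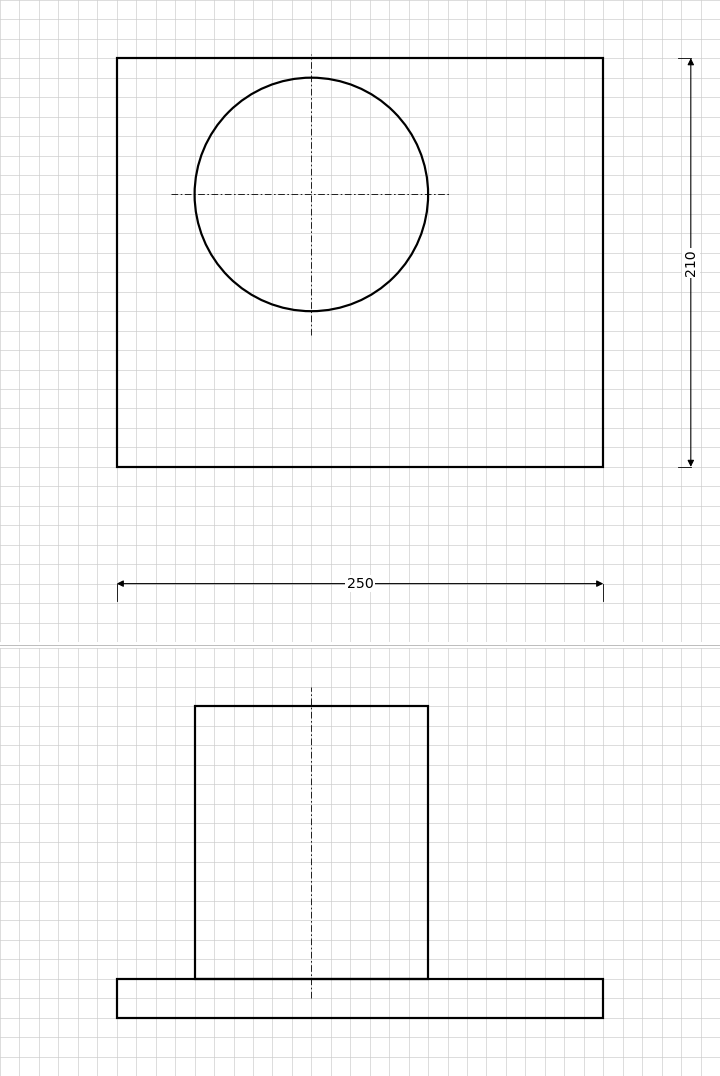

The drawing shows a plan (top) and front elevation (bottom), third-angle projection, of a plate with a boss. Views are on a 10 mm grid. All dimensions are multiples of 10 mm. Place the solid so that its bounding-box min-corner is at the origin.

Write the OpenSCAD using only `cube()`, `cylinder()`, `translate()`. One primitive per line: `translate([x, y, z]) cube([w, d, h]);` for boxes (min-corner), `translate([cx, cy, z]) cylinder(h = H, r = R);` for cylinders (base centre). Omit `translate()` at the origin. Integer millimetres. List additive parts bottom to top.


cube([250, 210, 20]);
translate([100, 140, 20]) cylinder(h = 140, r = 60);
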